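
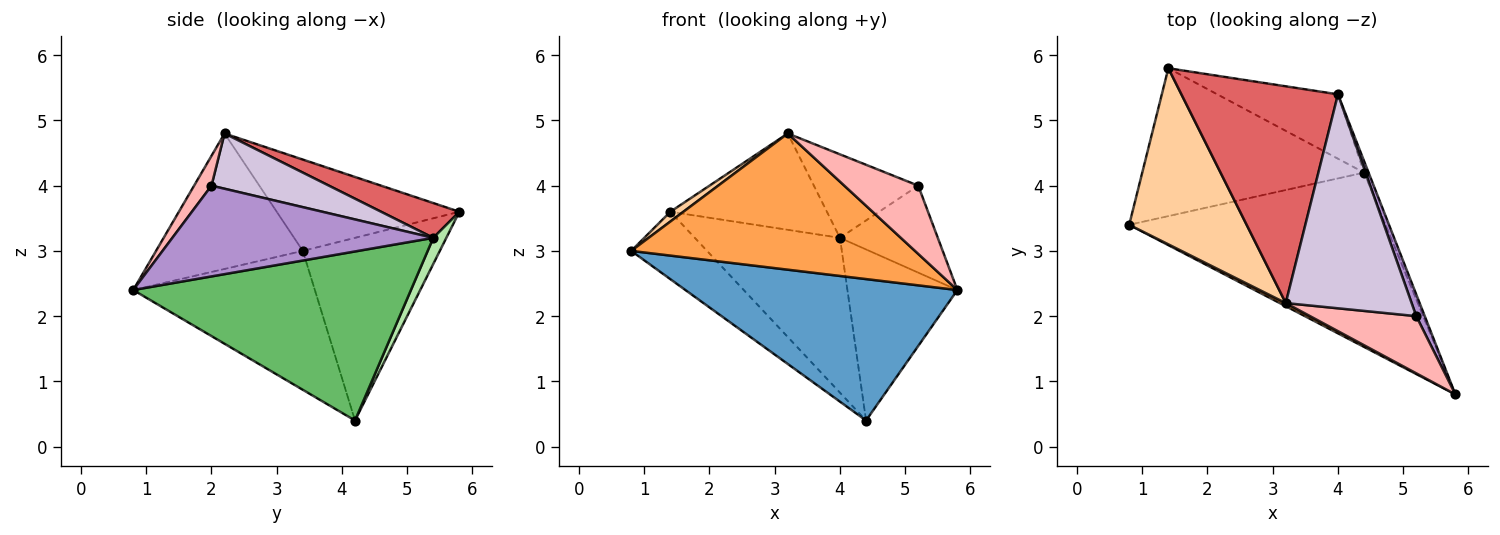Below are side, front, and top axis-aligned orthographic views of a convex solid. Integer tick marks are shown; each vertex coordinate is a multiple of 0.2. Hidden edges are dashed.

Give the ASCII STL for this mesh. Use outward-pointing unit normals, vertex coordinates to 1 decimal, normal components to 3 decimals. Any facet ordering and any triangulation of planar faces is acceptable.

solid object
 facet normal -0.388 -0.581 -0.716
  outer loop
   vertex 4.4 4.2 0.4
   vertex 5.8 0.8 2.4
   vertex 0.8 3.4 3.0
  endloop
 endfacet
 facet normal -0.600 0.332 -0.728
  outer loop
   vertex 4.4 4.2 0.4
   vertex 0.8 3.4 3.0
   vertex 1.4 5.8 3.6
  endloop
 endfacet
 facet normal -0.459 -0.888 0.020
  outer loop
   vertex 3.2 2.2 4.8
   vertex 0.8 3.4 3.0
   vertex 5.8 0.8 2.4
  endloop
 endfacet
 facet normal -0.613 -0.044 0.789
  outer loop
   vertex 3.2 2.2 4.8
   vertex 1.4 5.8 3.6
   vertex 0.8 3.4 3.0
  endloop
 endfacet
 facet normal 0.929 0.368 -0.025
  outer loop
   vertex 4.0 5.4 3.2
   vertex 5.8 0.8 2.4
   vertex 4.4 4.2 0.4
  endloop
 endfacet
 facet normal 0.083 0.920 -0.383
  outer loop
   vertex 4.0 5.4 3.2
   vertex 4.4 4.2 0.4
   vertex 1.4 5.8 3.6
  endloop
 endfacet
 facet normal 0.199 0.398 0.896
  outer loop
   vertex 4.0 5.4 3.2
   vertex 1.4 5.8 3.6
   vertex 3.2 2.2 4.8
  endloop
 endfacet
 facet normal 0.177 -0.754 0.632
  outer loop
   vertex 5.2 2.0 4.0
   vertex 3.2 2.2 4.8
   vertex 5.8 0.8 2.4
  endloop
 endfacet
 facet normal 0.933 0.350 0.087
  outer loop
   vertex 5.2 2.0 4.0
   vertex 5.8 0.8 2.4
   vertex 4.0 5.4 3.2
  endloop
 endfacet
 facet normal 0.379 0.336 0.862
  outer loop
   vertex 5.2 2.0 4.0
   vertex 4.0 5.4 3.2
   vertex 3.2 2.2 4.8
  endloop
 endfacet
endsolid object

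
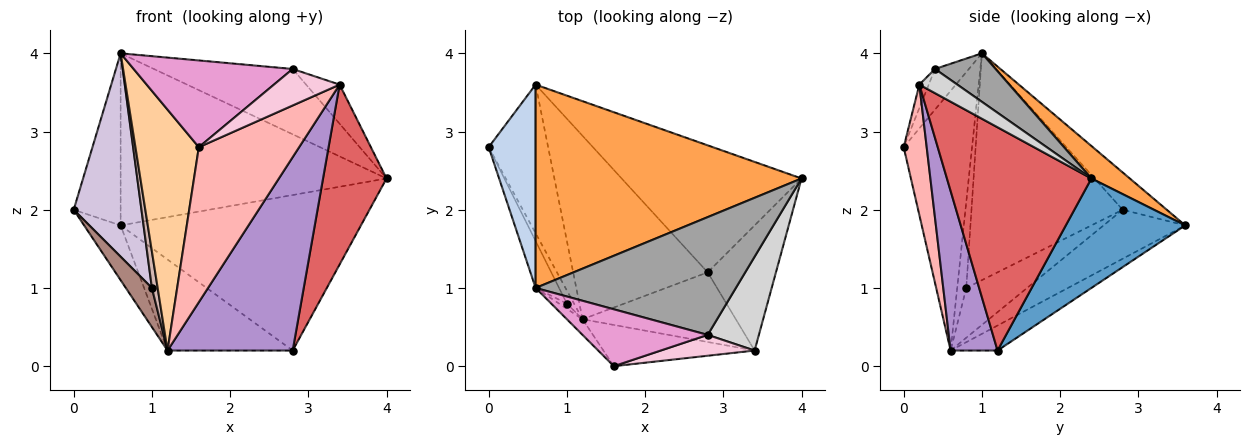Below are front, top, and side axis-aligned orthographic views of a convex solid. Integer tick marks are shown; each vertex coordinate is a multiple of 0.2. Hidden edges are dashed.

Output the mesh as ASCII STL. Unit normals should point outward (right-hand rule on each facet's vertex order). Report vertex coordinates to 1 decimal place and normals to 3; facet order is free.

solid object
 facet normal 0.359 0.723 -0.590
  outer loop
   vertex 0.6 3.6 1.8
   vertex 4.0 2.4 2.4
   vertex 2.8 1.2 0.2
  endloop
 endfacet
 facet normal -0.519 0.552 0.653
  outer loop
   vertex 0.6 3.6 1.8
   vertex 0.0 2.8 2.0
   vertex 0.6 1.0 4.0
  endloop
 endfacet
 facet normal 0.093 0.643 0.760
  outer loop
   vertex 0.6 3.6 1.8
   vertex 0.6 1.0 4.0
   vertex 4.0 2.4 2.4
  endloop
 endfacet
 facet normal -0.732 -0.679 -0.044
  outer loop
   vertex 1.2 0.6 0.2
   vertex 1.6 0.0 2.8
   vertex 0.6 1.0 4.0
  endloop
 endfacet
 facet normal -0.612 0.273 -0.742
  outer loop
   vertex 1.2 0.6 0.2
   vertex 0.0 2.8 2.0
   vertex 0.6 3.6 1.8
  endloop
 endfacet
 facet normal -0.164 0.438 -0.884
  outer loop
   vertex 1.2 0.6 0.2
   vertex 0.6 3.6 1.8
   vertex 2.8 1.2 0.2
  endloop
 endfacet
 facet normal 0.882 -0.387 -0.270
  outer loop
   vertex 3.4 0.2 3.6
   vertex 2.8 1.2 0.2
   vertex 4.0 2.4 2.4
  endloop
 endfacet
 facet normal 0.216 -0.943 -0.251
  outer loop
   vertex 3.4 0.2 3.6
   vertex 1.6 0.0 2.8
   vertex 1.2 0.6 0.2
  endloop
 endfacet
 facet normal 0.333 -0.887 -0.320
  outer loop
   vertex 3.4 0.2 3.6
   vertex 1.2 0.6 0.2
   vertex 2.8 1.2 0.2
  endloop
 endfacet
 facet normal -0.908 -0.407 -0.094
  outer loop
   vertex 1.0 0.8 1.0
   vertex 0.6 1.0 4.0
   vertex 0.0 2.8 2.0
  endloop
 endfacet
 facet normal -0.911 -0.391 -0.130
  outer loop
   vertex 1.0 0.8 1.0
   vertex 0.0 2.8 2.0
   vertex 1.2 0.6 0.2
  endloop
 endfacet
 facet normal -0.841 -0.535 -0.076
  outer loop
   vertex 1.0 0.8 1.0
   vertex 1.2 0.6 0.2
   vertex 0.6 1.0 4.0
  endloop
 endfacet
 facet normal -0.175 -0.823 0.540
  outer loop
   vertex 2.8 0.4 3.8
   vertex 0.6 1.0 4.0
   vertex 1.6 0.0 2.8
  endloop
 endfacet
 facet normal -0.123 -0.862 0.492
  outer loop
   vertex 2.8 0.4 3.8
   vertex 1.6 0.0 2.8
   vertex 3.4 0.2 3.6
  endloop
 endfacet
 facet normal 0.207 0.475 0.856
  outer loop
   vertex 2.8 0.4 3.8
   vertex 4.0 2.4 2.4
   vertex 0.6 1.0 4.0
  endloop
 endfacet
 facet normal 0.400 0.353 0.846
  outer loop
   vertex 2.8 0.4 3.8
   vertex 3.4 0.2 3.6
   vertex 4.0 2.4 2.4
  endloop
 endfacet
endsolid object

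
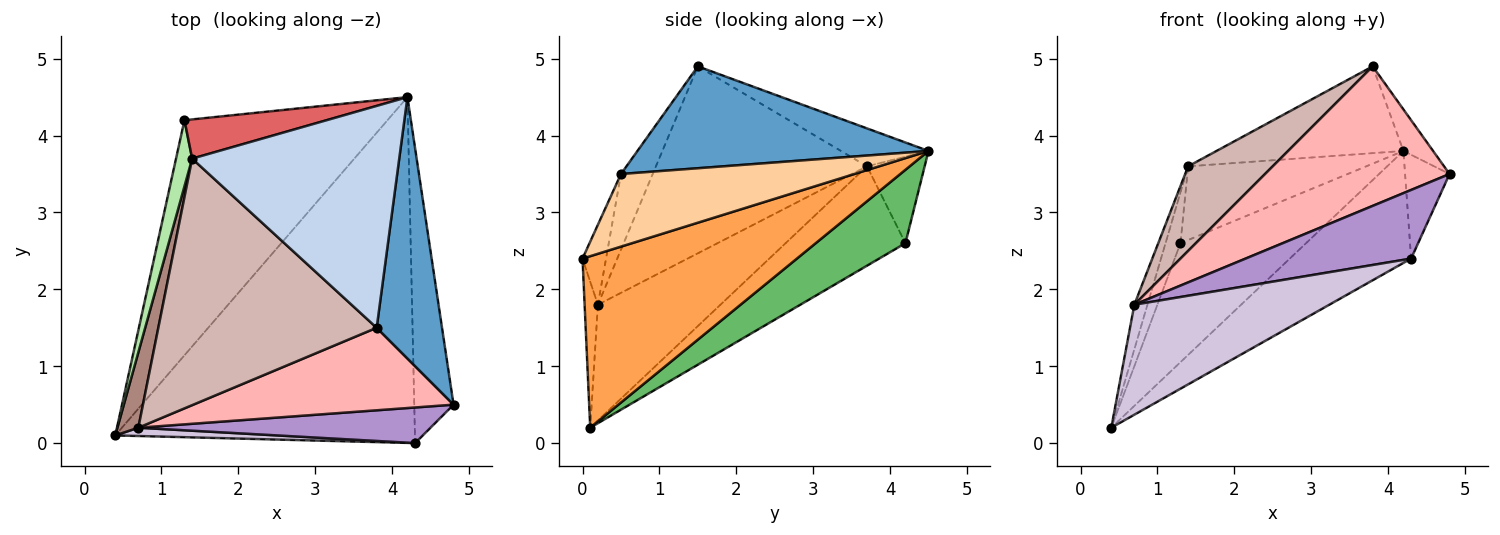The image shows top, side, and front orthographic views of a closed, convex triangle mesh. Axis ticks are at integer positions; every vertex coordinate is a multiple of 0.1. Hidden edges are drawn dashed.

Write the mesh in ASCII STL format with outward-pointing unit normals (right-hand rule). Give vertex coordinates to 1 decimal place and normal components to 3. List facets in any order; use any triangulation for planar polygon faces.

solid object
 facet normal 0.839 0.085 0.538
  outer loop
   vertex 3.8 1.5 4.9
   vertex 4.8 0.5 3.5
   vertex 4.2 4.5 3.8
  endloop
 endfacet
 facet normal -0.168 0.359 0.918
  outer loop
   vertex 1.4 3.7 3.6
   vertex 3.8 1.5 4.9
   vertex 4.2 4.5 3.8
  endloop
 endfacet
 facet normal 0.478 0.271 -0.836
  outer loop
   vertex 4.3 0.0 2.4
   vertex 0.4 0.1 0.2
   vertex 4.2 4.5 3.8
  endloop
 endfacet
 facet normal 0.867 0.165 -0.469
  outer loop
   vertex 4.3 0.0 2.4
   vertex 4.2 4.5 3.8
   vertex 4.8 0.5 3.5
  endloop
 endfacet
 facet normal 0.307 0.430 -0.849
  outer loop
   vertex 1.3 4.2 2.6
   vertex 4.2 4.5 3.8
   vertex 0.4 0.1 0.2
  endloop
 endfacet
 facet normal -0.980 0.122 0.159
  outer loop
   vertex 1.3 4.2 2.6
   vertex 0.4 0.1 0.2
   vertex 1.4 3.7 3.6
  endloop
 endfacet
 facet normal -0.275 0.849 0.452
  outer loop
   vertex 1.3 4.2 2.6
   vertex 1.4 3.7 3.6
   vertex 4.2 4.5 3.8
  endloop
 endfacet
 facet normal -0.146 -0.851 0.504
  outer loop
   vertex 0.7 0.2 1.8
   vertex 4.8 0.5 3.5
   vertex 3.8 1.5 4.9
  endloop
 endfacet
 facet normal -0.125 -0.881 0.457
  outer loop
   vertex 0.7 0.2 1.8
   vertex 4.3 0.0 2.4
   vertex 4.8 0.5 3.5
  endloop
 endfacet
 facet normal -0.068 -0.995 0.075
  outer loop
   vertex 0.7 0.2 1.8
   vertex 0.4 0.1 0.2
   vertex 4.3 0.0 2.4
  endloop
 endfacet
 facet normal -0.979 0.105 0.177
  outer loop
   vertex 0.7 0.2 1.8
   vertex 1.4 3.7 3.6
   vertex 0.4 0.1 0.2
  endloop
 endfacet
 facet normal -0.629 -0.252 0.735
  outer loop
   vertex 0.7 0.2 1.8
   vertex 3.8 1.5 4.9
   vertex 1.4 3.7 3.6
  endloop
 endfacet
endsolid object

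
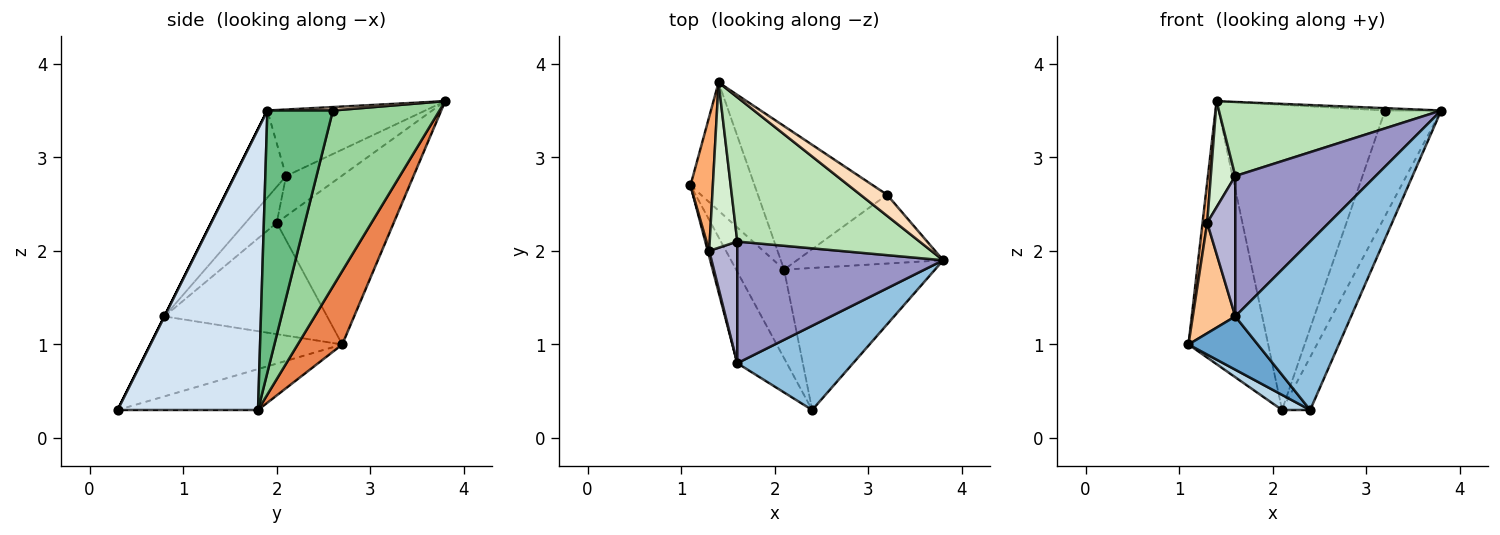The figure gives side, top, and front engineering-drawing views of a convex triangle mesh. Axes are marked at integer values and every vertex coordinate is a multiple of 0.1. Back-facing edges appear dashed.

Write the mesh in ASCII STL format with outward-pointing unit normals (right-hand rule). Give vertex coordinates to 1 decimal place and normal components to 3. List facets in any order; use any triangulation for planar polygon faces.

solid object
 facet normal -0.813 -0.293 -0.503
  outer loop
   vertex 1.6 0.8 1.3
   vertex 1.1 2.7 1.0
   vertex 2.4 0.3 0.3
  endloop
 endfacet
 facet normal 0.000 -0.894 0.447
  outer loop
   vertex 1.6 0.8 1.3
   vertex 2.4 0.3 0.3
   vertex 3.8 1.9 3.5
  endloop
 endfacet
 facet normal -0.644 -0.129 -0.754
  outer loop
   vertex 2.1 1.8 0.3
   vertex 2.4 0.3 0.3
   vertex 1.1 2.7 1.0
  endloop
 endfacet
 facet normal 0.867 0.173 -0.466
  outer loop
   vertex 2.1 1.8 0.3
   vertex 3.8 1.9 3.5
   vertex 2.4 0.3 0.3
  endloop
 endfacet
 facet normal 0.449 0.803 -0.392
  outer loop
   vertex 2.1 1.8 0.3
   vertex 1.1 2.7 1.0
   vertex 1.4 3.8 3.6
  endloop
 endfacet
 facet normal -0.991 -0.040 0.131
  outer loop
   vertex 1.3 2.0 2.3
   vertex 1.4 3.8 3.6
   vertex 1.1 2.7 1.0
  endloop
 endfacet
 facet normal -0.967 -0.253 0.013
  outer loop
   vertex 1.3 2.0 2.3
   vertex 1.1 2.7 1.0
   vertex 1.6 0.8 1.3
  endloop
 endfacet
 facet normal 0.128 0.110 0.986
  outer loop
   vertex 3.2 2.6 3.5
   vertex 1.4 3.8 3.6
   vertex 3.8 1.9 3.5
  endloop
 endfacet
 facet normal 0.699 0.599 -0.390
  outer loop
   vertex 3.2 2.6 3.5
   vertex 3.8 1.9 3.5
   vertex 2.1 1.8 0.3
  endloop
 endfacet
 facet normal 0.502 0.783 -0.368
  outer loop
   vertex 3.2 2.6 3.5
   vertex 2.1 1.8 0.3
   vertex 1.4 3.8 3.6
  endloop
 endfacet
 facet normal -0.309 -0.434 0.846
  outer loop
   vertex 1.6 2.1 2.8
   vertex 3.8 1.9 3.5
   vertex 1.4 3.8 3.6
  endloop
 endfacet
 facet normal -0.774 -0.342 0.533
  outer loop
   vertex 1.6 2.1 2.8
   vertex 1.4 3.8 3.6
   vertex 1.3 2.0 2.3
  endloop
 endfacet
 facet normal -0.267 -0.728 0.631
  outer loop
   vertex 1.6 2.1 2.8
   vertex 1.6 0.8 1.3
   vertex 3.8 1.9 3.5
  endloop
 endfacet
 facet normal -0.643 -0.579 0.502
  outer loop
   vertex 1.6 2.1 2.8
   vertex 1.3 2.0 2.3
   vertex 1.6 0.8 1.3
  endloop
 endfacet
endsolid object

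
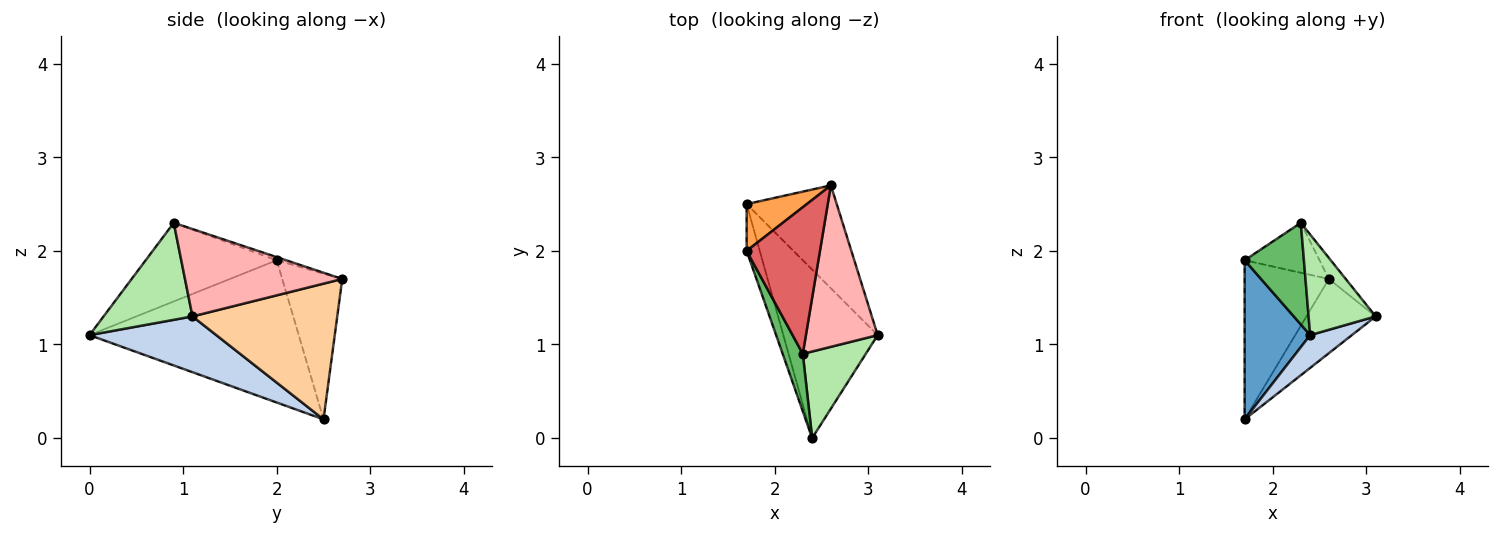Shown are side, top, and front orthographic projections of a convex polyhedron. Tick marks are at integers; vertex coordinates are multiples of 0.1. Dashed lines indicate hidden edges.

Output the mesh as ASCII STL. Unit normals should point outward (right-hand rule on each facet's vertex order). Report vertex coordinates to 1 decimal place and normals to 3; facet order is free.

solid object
 facet normal -0.951 -0.298 -0.088
  outer loop
   vertex 1.7 2.5 0.2
   vertex 2.4 0.0 1.1
   vertex 1.7 2.0 1.9
  endloop
 endfacet
 facet normal 0.502 -0.165 -0.849
  outer loop
   vertex 1.7 2.5 0.2
   vertex 3.1 1.1 1.3
   vertex 2.4 0.0 1.1
  endloop
 endfacet
 facet normal -0.564 0.792 0.233
  outer loop
   vertex 2.6 2.7 1.7
   vertex 1.7 2.5 0.2
   vertex 1.7 2.0 1.9
  endloop
 endfacet
 facet normal 0.774 0.370 -0.514
  outer loop
   vertex 2.6 2.7 1.7
   vertex 3.1 1.1 1.3
   vertex 1.7 2.5 0.2
  endloop
 endfacet
 facet normal -0.887 -0.401 0.227
  outer loop
   vertex 2.3 0.9 2.3
   vertex 1.7 2.0 1.9
   vertex 2.4 0.0 1.1
  endloop
 endfacet
 facet normal 0.709 -0.535 0.460
  outer loop
   vertex 2.3 0.9 2.3
   vertex 2.4 0.0 1.1
   vertex 3.1 1.1 1.3
  endloop
 endfacet
 facet normal -0.040 0.322 0.946
  outer loop
   vertex 2.3 0.9 2.3
   vertex 2.6 2.7 1.7
   vertex 1.7 2.0 1.9
  endloop
 endfacet
 facet normal 0.770 0.083 0.633
  outer loop
   vertex 2.3 0.9 2.3
   vertex 3.1 1.1 1.3
   vertex 2.6 2.7 1.7
  endloop
 endfacet
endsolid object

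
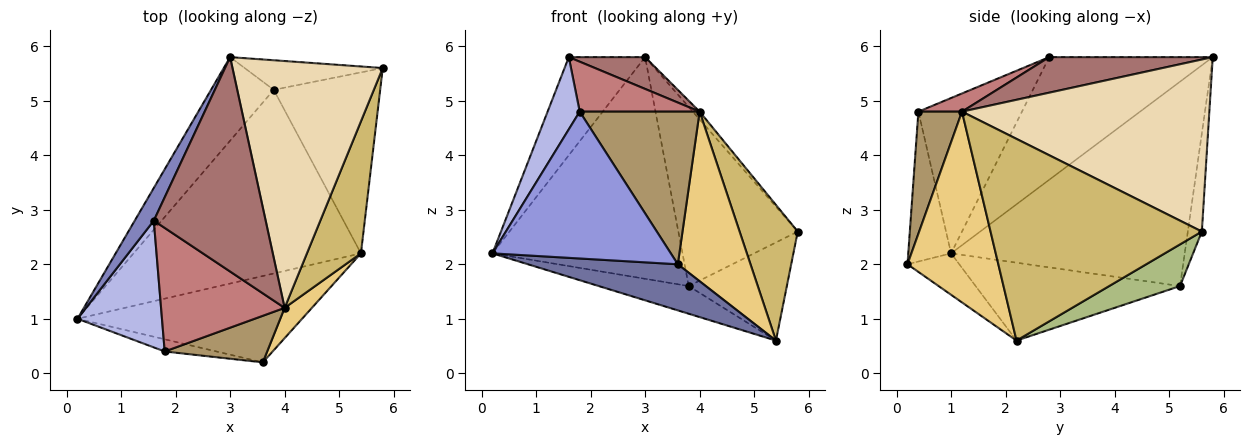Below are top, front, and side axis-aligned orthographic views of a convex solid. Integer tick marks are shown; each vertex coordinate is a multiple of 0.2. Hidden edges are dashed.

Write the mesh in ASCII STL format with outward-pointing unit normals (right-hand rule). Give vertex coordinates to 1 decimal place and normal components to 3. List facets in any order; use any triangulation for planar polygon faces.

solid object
 facet normal -0.161 -0.465 -0.871
  outer loop
   vertex 5.4 2.2 0.6
   vertex 3.6 0.2 2.0
   vertex 0.2 1.0 2.2
  endloop
 endfacet
 facet normal -0.897 0.419 0.140
  outer loop
   vertex 3.0 5.8 5.8
   vertex 0.2 1.0 2.2
   vertex 1.6 2.8 5.8
  endloop
 endfacet
 facet normal -0.233 -0.969 -0.080
  outer loop
   vertex 1.8 0.4 4.8
   vertex 0.2 1.0 2.2
   vertex 3.6 0.2 2.0
  endloop
 endfacet
 facet normal -0.848 -0.263 0.461
  outer loop
   vertex 1.8 0.4 4.8
   vertex 1.6 2.8 5.8
   vertex 0.2 1.0 2.2
  endloop
 endfacet
 facet normal -0.321 0.141 -0.937
  outer loop
   vertex 3.8 5.2 1.6
   vertex 5.4 2.2 0.6
   vertex 0.2 1.0 2.2
  endloop
 endfacet
 facet normal 0.325 0.451 -0.831
  outer loop
   vertex 3.8 5.2 1.6
   vertex 5.8 5.6 2.6
   vertex 5.4 2.2 0.6
  endloop
 endfacet
 facet normal -0.755 0.614 -0.231
  outer loop
   vertex 3.8 5.2 1.6
   vertex 0.2 1.0 2.2
   vertex 3.0 5.8 5.8
  endloop
 endfacet
 facet normal -0.115 0.980 -0.162
  outer loop
   vertex 3.8 5.2 1.6
   vertex 3.0 5.8 5.8
   vertex 5.8 5.6 2.6
  endloop
 endfacet
 facet normal 0.328 -0.903 0.276
  outer loop
   vertex 4.0 1.2 4.8
   vertex 1.8 0.4 4.8
   vertex 3.6 0.2 2.0
  endloop
 endfacet
 facet normal 0.934 -0.257 0.250
  outer loop
   vertex 4.0 1.2 4.8
   vertex 5.4 2.2 0.6
   vertex 5.8 5.6 2.6
  endloop
 endfacet
 facet normal 0.776 -0.621 0.111
  outer loop
   vertex 4.0 1.2 4.8
   vertex 3.6 0.2 2.0
   vertex 5.4 2.2 0.6
  endloop
 endfacet
 facet normal 0.753 0.021 0.658
  outer loop
   vertex 4.0 1.2 4.8
   vertex 5.8 5.6 2.6
   vertex 3.0 5.8 5.8
  endloop
 endfacet
 facet normal 0.300 -0.140 0.944
  outer loop
   vertex 4.0 1.2 4.8
   vertex 3.0 5.8 5.8
   vertex 1.6 2.8 5.8
  endloop
 endfacet
 facet normal 0.135 -0.371 0.919
  outer loop
   vertex 4.0 1.2 4.8
   vertex 1.6 2.8 5.8
   vertex 1.8 0.4 4.8
  endloop
 endfacet
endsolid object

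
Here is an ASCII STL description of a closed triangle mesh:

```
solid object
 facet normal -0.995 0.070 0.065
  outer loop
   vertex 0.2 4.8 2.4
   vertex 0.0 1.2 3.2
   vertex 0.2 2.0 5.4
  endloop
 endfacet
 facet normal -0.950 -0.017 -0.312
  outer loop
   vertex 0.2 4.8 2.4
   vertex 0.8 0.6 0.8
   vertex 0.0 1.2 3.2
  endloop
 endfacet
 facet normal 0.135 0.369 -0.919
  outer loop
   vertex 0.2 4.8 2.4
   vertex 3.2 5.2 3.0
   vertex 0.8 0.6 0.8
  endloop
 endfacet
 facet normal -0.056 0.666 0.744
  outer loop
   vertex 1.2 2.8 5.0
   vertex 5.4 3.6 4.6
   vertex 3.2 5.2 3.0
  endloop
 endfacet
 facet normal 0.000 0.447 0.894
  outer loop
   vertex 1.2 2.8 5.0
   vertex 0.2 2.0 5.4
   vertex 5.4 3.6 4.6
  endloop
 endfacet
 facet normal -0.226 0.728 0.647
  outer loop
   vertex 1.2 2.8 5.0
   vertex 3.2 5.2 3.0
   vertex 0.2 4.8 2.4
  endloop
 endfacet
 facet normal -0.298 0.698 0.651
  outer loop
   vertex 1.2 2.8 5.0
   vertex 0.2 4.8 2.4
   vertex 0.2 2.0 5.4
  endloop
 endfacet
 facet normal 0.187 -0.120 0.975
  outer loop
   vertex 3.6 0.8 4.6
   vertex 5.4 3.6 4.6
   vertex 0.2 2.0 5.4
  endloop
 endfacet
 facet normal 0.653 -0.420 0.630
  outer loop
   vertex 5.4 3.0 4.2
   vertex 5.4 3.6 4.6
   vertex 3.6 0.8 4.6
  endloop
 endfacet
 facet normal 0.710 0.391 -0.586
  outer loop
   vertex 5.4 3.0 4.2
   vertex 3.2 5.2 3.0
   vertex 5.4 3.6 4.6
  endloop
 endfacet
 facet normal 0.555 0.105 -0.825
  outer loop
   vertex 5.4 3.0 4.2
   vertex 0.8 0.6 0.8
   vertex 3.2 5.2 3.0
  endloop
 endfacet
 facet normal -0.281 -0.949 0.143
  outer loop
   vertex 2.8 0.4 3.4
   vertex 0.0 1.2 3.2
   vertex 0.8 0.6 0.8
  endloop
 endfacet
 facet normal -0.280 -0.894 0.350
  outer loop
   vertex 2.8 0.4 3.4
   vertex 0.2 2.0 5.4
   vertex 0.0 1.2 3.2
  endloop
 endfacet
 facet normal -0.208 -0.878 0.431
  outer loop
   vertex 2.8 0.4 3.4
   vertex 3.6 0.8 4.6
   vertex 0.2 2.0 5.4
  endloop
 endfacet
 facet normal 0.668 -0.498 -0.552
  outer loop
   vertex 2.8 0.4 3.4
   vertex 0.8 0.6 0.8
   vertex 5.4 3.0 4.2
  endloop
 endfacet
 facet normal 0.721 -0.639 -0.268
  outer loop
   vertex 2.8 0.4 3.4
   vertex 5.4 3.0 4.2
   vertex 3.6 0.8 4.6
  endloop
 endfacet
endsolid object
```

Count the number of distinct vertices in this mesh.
10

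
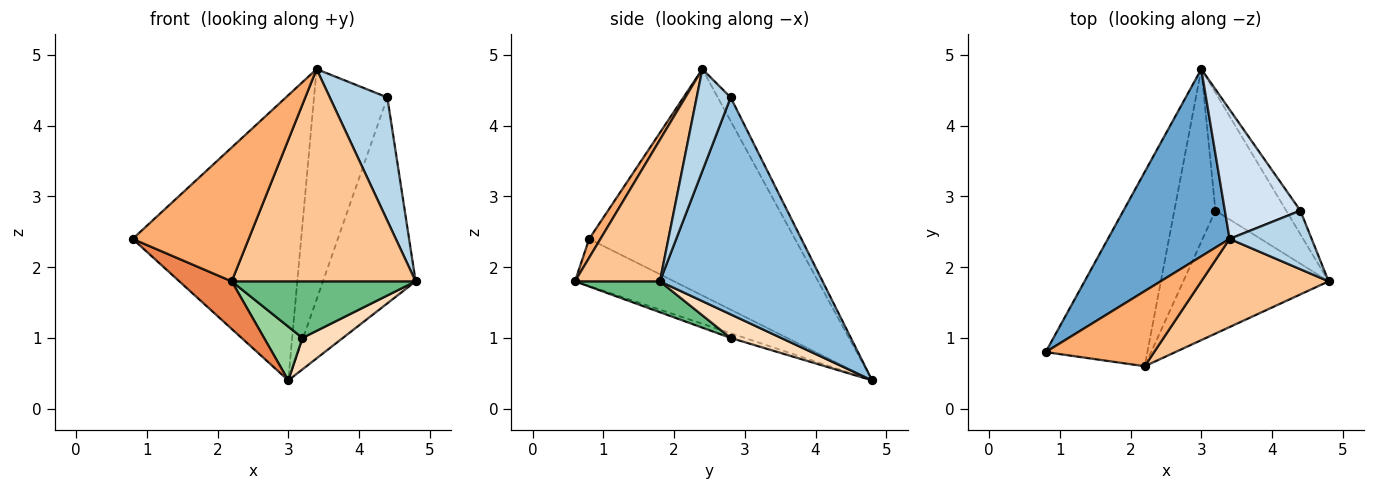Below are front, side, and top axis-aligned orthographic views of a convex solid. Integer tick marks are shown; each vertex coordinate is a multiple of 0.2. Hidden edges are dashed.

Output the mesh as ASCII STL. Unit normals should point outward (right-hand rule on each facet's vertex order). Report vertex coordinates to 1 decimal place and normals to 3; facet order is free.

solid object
 facet normal -0.714 0.585 0.384
  outer loop
   vertex 3.4 2.4 4.8
   vertex 3.0 4.8 0.4
   vertex 0.8 0.8 2.4
  endloop
 endfacet
 facet normal 0.868 0.494 -0.057
  outer loop
   vertex 4.4 2.8 4.4
   vertex 4.8 1.8 1.8
   vertex 3.0 4.8 0.4
  endloop
 endfacet
 facet normal 0.470 -0.797 0.379
  outer loop
   vertex 4.4 2.8 4.4
   vertex 3.4 2.4 4.8
   vertex 4.8 1.8 1.8
  endloop
 endfacet
 facet normal -0.151 0.862 0.484
  outer loop
   vertex 4.4 2.8 4.4
   vertex 3.0 4.8 0.4
   vertex 3.4 2.4 4.8
  endloop
 endfacet
 facet normal -0.411 -0.217 -0.886
  outer loop
   vertex 2.2 0.6 1.8
   vertex 0.8 0.8 2.4
   vertex 3.0 4.8 0.4
  endloop
 endfacet
 facet normal 0.085 -0.869 0.487
  outer loop
   vertex 2.2 0.6 1.8
   vertex 3.4 2.4 4.8
   vertex 0.8 0.8 2.4
  endloop
 endfacet
 facet normal 0.392 -0.850 0.353
  outer loop
   vertex 2.2 0.6 1.8
   vertex 4.8 1.8 1.8
   vertex 3.4 2.4 4.8
  endloop
 endfacet
 facet normal 0.307 -0.245 -0.920
  outer loop
   vertex 3.2 2.8 1.0
   vertex 3.0 4.8 0.4
   vertex 4.8 1.8 1.8
  endloop
 endfacet
 facet normal 0.189 -0.410 -0.892
  outer loop
   vertex 3.2 2.8 1.0
   vertex 4.8 1.8 1.8
   vertex 2.2 0.6 1.8
  endloop
 endfacet
 facet normal -0.109 -0.296 -0.949
  outer loop
   vertex 3.2 2.8 1.0
   vertex 2.2 0.6 1.8
   vertex 3.0 4.8 0.4
  endloop
 endfacet
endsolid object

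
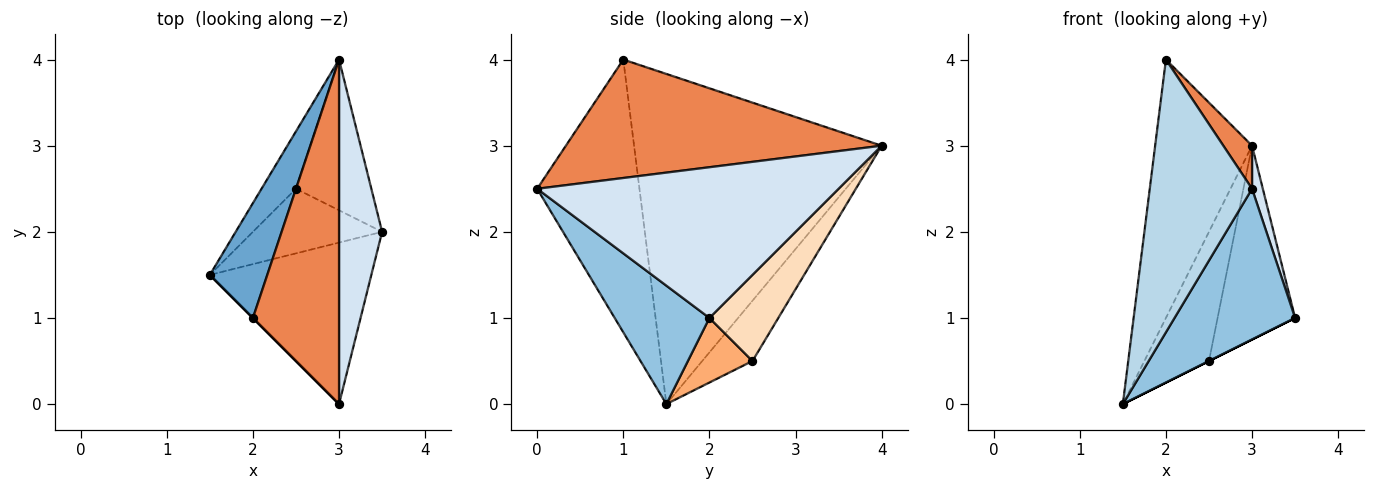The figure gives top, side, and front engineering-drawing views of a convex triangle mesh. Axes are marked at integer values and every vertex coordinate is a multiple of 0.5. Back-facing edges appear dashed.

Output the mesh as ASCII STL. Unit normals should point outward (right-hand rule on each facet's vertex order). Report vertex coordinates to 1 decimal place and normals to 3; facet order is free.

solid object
 facet normal -0.919 0.360 0.160
  outer loop
   vertex 2.0 1.0 4.0
   vertex 3.0 4.0 3.0
   vertex 1.5 1.5 0.0
  endloop
 endfacet
 facet normal 0.472 -0.601 -0.644
  outer loop
   vertex 3.0 0.0 2.5
   vertex 1.5 1.5 0.0
   vertex 3.5 2.0 1.0
  endloop
 endfacet
 facet normal -0.707 -0.707 0.000
  outer loop
   vertex 3.0 0.0 2.5
   vertex 2.0 1.0 4.0
   vertex 1.5 1.5 0.0
  endloop
 endfacet
 facet normal 0.961 -0.034 0.275
  outer loop
   vertex 3.0 0.0 2.5
   vertex 3.5 2.0 1.0
   vertex 3.0 4.0 3.0
  endloop
 endfacet
 facet normal 0.807 -0.073 0.587
  outer loop
   vertex 3.0 0.0 2.5
   vertex 3.0 4.0 3.0
   vertex 2.0 1.0 4.0
  endloop
 endfacet
 facet normal 0.447 0.000 -0.894
  outer loop
   vertex 2.5 2.5 0.5
   vertex 3.5 2.0 1.0
   vertex 1.5 1.5 0.0
  endloop
 endfacet
 facet normal -0.579 0.745 -0.331
  outer loop
   vertex 2.5 2.5 0.5
   vertex 1.5 1.5 0.0
   vertex 3.0 4.0 3.0
  endloop
 endfacet
 facet normal 0.574 0.646 -0.503
  outer loop
   vertex 2.5 2.5 0.5
   vertex 3.0 4.0 3.0
   vertex 3.5 2.0 1.0
  endloop
 endfacet
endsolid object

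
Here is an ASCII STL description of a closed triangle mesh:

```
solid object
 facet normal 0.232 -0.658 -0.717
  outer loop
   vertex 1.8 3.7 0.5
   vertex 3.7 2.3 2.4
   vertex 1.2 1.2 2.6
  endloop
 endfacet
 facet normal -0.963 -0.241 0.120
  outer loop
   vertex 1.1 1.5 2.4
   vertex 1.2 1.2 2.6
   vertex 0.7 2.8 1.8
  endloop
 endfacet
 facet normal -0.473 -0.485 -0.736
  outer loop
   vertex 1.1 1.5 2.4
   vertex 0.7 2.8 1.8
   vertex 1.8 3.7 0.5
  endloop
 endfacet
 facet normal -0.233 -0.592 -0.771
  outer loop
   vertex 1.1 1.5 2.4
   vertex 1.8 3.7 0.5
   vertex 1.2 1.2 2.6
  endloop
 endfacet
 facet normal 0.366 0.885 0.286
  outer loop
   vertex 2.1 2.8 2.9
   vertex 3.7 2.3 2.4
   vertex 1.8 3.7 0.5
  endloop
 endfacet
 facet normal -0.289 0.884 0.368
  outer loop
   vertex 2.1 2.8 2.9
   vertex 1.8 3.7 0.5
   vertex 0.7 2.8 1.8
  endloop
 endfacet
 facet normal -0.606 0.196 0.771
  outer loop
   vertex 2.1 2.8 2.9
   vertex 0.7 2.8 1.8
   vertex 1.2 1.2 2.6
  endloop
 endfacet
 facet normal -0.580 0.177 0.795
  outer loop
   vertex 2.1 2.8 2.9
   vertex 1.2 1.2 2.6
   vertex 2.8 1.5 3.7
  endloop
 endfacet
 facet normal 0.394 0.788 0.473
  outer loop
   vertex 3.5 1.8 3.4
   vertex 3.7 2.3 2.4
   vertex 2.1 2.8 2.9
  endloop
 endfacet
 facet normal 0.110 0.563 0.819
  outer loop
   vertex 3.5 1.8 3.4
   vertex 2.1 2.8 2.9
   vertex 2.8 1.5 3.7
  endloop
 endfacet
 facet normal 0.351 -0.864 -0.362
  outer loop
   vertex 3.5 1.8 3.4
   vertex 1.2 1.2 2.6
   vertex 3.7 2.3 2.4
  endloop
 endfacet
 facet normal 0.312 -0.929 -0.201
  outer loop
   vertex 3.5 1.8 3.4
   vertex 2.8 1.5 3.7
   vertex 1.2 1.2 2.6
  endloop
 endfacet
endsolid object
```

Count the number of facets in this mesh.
12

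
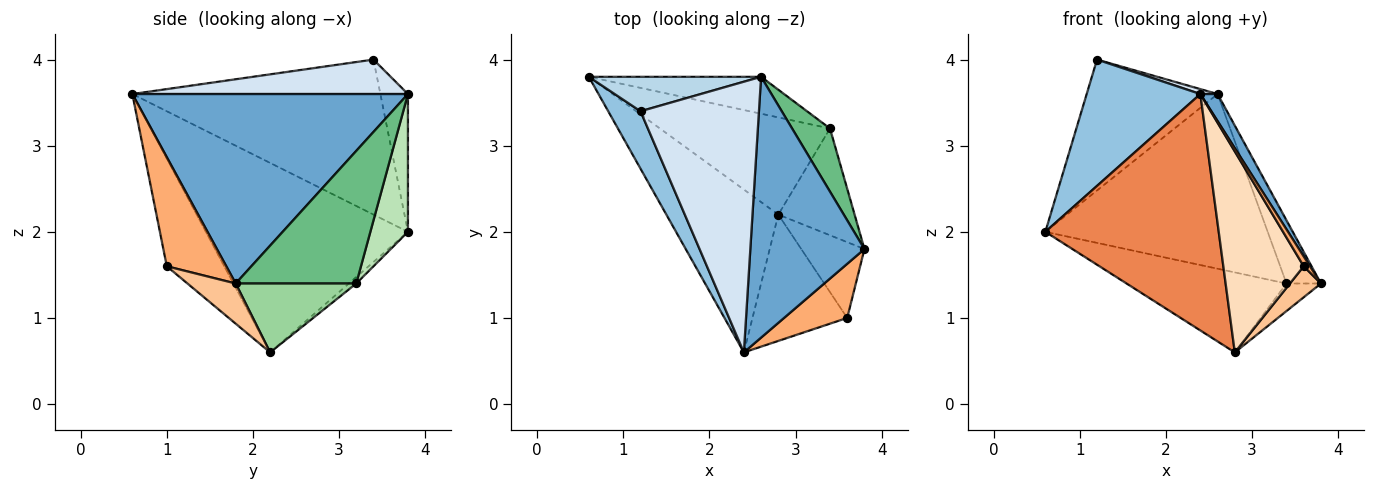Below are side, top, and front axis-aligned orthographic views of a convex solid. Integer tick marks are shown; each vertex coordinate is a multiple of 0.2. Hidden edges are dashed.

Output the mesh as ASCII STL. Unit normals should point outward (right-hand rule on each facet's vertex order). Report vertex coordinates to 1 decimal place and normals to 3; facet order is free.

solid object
 facet normal 0.855 -0.053 0.515
  outer loop
   vertex 2.6 3.8 3.6
   vertex 2.4 0.6 3.6
   vertex 3.8 1.8 1.4
  endloop
 endfacet
 facet normal -0.893 -0.409 0.186
  outer loop
   vertex 1.2 3.4 4.0
   vertex 0.6 3.8 2.0
   vertex 2.4 0.6 3.6
  endloop
 endfacet
 facet normal -0.200 0.948 0.249
  outer loop
   vertex 1.2 3.4 4.0
   vertex 2.6 3.8 3.6
   vertex 0.6 3.8 2.0
  endloop
 endfacet
 facet normal 0.279 -0.017 0.960
  outer loop
   vertex 1.2 3.4 4.0
   vertex 2.4 0.6 3.6
   vertex 2.6 3.8 3.6
  endloop
 endfacet
 facet normal -0.693 -0.594 -0.409
  outer loop
   vertex 2.8 2.2 0.6
   vertex 2.4 0.6 3.6
   vertex 0.6 3.8 2.0
  endloop
 endfacet
 facet normal 0.862 -0.091 0.499
  outer loop
   vertex 3.6 1.0 1.6
   vertex 3.8 1.8 1.4
   vertex 2.4 0.6 3.6
  endloop
 endfacet
 facet normal 0.507 -0.326 -0.797
  outer loop
   vertex 3.6 1.0 1.6
   vertex 2.8 2.2 0.6
   vertex 3.8 1.8 1.4
  endloop
 endfacet
 facet normal -0.517 -0.724 -0.455
  outer loop
   vertex 3.6 1.0 1.6
   vertex 2.4 0.6 3.6
   vertex 2.8 2.2 0.6
  endloop
 endfacet
 facet normal 0.927 0.265 0.265
  outer loop
   vertex 3.4 3.2 1.4
   vertex 2.6 3.8 3.6
   vertex 3.8 1.8 1.4
  endloop
 endfacet
 facet normal 0.658 0.188 -0.729
  outer loop
   vertex 3.4 3.2 1.4
   vertex 3.8 1.8 1.4
   vertex 2.8 2.2 0.6
  endloop
 endfacet
 facet normal 0.163 0.965 -0.204
  outer loop
   vertex 3.4 3.2 1.4
   vertex 0.6 3.8 2.0
   vertex 2.6 3.8 3.6
  endloop
 endfacet
 facet normal -0.029 0.635 -0.772
  outer loop
   vertex 3.4 3.2 1.4
   vertex 2.8 2.2 0.6
   vertex 0.6 3.8 2.0
  endloop
 endfacet
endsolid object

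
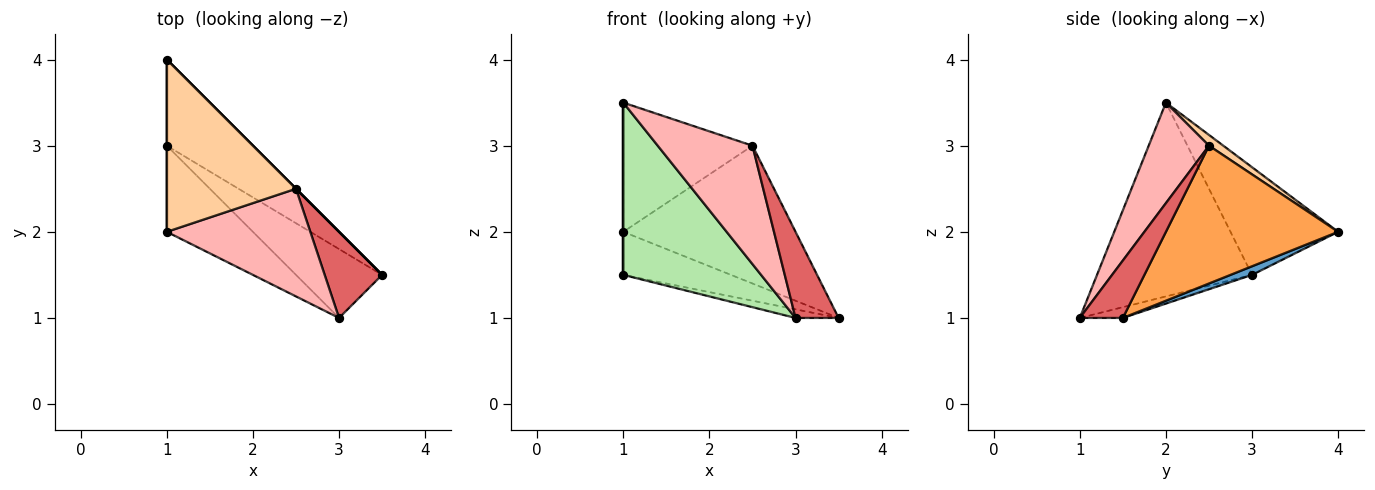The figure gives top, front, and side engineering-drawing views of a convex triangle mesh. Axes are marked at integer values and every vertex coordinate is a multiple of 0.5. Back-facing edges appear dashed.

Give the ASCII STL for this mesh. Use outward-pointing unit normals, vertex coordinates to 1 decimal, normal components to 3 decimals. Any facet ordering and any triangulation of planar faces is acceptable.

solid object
 facet normal 0.089 0.445 -0.891
  outer loop
   vertex 1.0 4.0 2.0
   vertex 3.5 1.5 1.0
   vertex 1.0 3.0 1.5
  endloop
 endfacet
 facet normal -1.000 0.000 0.000
  outer loop
   vertex 1.0 2.0 3.5
   vertex 1.0 4.0 2.0
   vertex 1.0 3.0 1.5
  endloop
 endfacet
 facet normal 0.707 0.707 0.000
  outer loop
   vertex 2.5 2.5 3.0
   vertex 3.5 1.5 1.0
   vertex 1.0 4.0 2.0
  endloop
 endfacet
 facet normal 0.067 0.599 0.798
  outer loop
   vertex 2.5 2.5 3.0
   vertex 1.0 4.0 2.0
   vertex 1.0 2.0 3.5
  endloop
 endfacet
 facet normal -0.123 0.123 -0.985
  outer loop
   vertex 3.0 1.0 1.0
   vertex 1.0 3.0 1.5
   vertex 3.5 1.5 1.0
  endloop
 endfacet
 facet normal -0.709 -0.630 -0.315
  outer loop
   vertex 3.0 1.0 1.0
   vertex 1.0 2.0 3.5
   vertex 1.0 3.0 1.5
  endloop
 endfacet
 facet normal 0.577 -0.577 0.577
  outer loop
   vertex 3.0 1.0 1.0
   vertex 3.5 1.5 1.0
   vertex 2.5 2.5 3.0
  endloop
 endfacet
 facet normal 0.426 -0.669 0.609
  outer loop
   vertex 3.0 1.0 1.0
   vertex 2.5 2.5 3.0
   vertex 1.0 2.0 3.5
  endloop
 endfacet
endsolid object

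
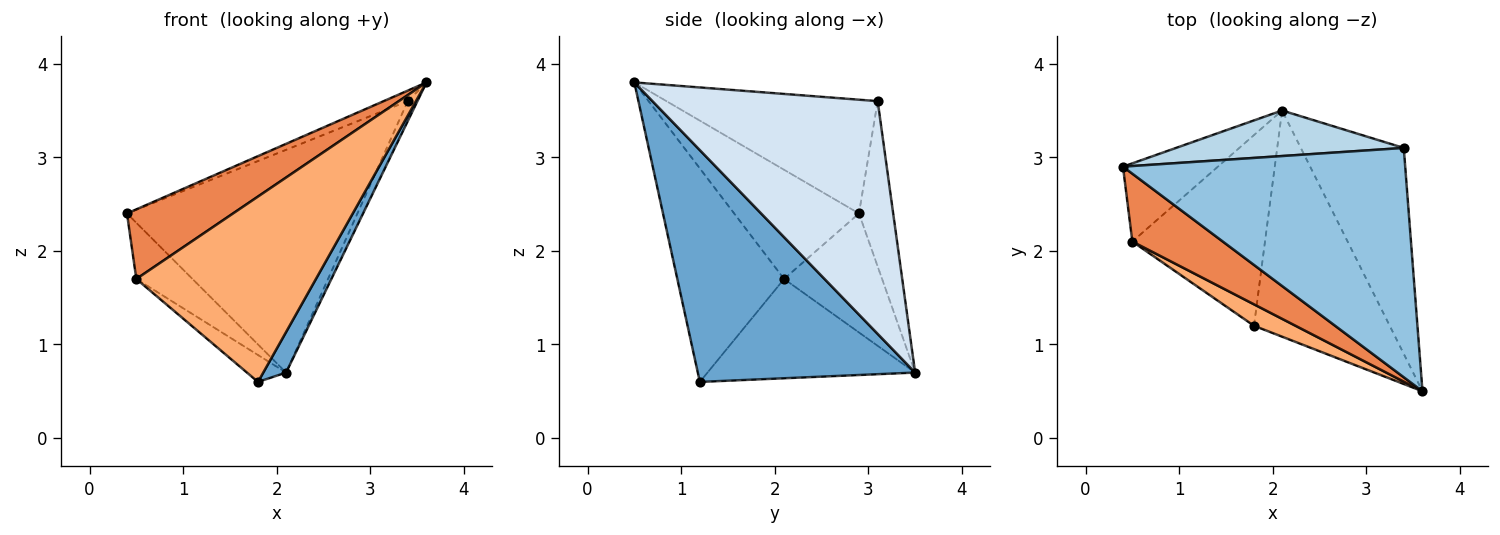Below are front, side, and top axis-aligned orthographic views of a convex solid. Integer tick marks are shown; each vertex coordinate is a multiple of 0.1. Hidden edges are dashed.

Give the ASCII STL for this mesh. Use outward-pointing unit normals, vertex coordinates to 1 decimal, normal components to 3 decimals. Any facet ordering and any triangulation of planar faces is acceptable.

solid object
 facet normal 0.859 -0.090 -0.503
  outer loop
   vertex 1.8 1.2 0.6
   vertex 2.1 3.5 0.7
   vertex 3.6 0.5 3.8
  endloop
 endfacet
 facet normal -0.373 0.043 0.927
  outer loop
   vertex 3.4 3.1 3.6
   vertex 0.4 2.9 2.4
   vertex 3.6 0.5 3.8
  endloop
 endfacet
 facet normal -0.144 0.970 0.198
  outer loop
   vertex 3.4 3.1 3.6
   vertex 2.1 3.5 0.7
   vertex 0.4 2.9 2.4
  endloop
 endfacet
 facet normal 0.914 0.039 -0.404
  outer loop
   vertex 3.4 3.1 3.6
   vertex 3.6 0.5 3.8
   vertex 2.1 3.5 0.7
  endloop
 endfacet
 facet normal -0.644 -0.548 0.534
  outer loop
   vertex 0.5 2.1 1.7
   vertex 3.6 0.5 3.8
   vertex 0.4 2.9 2.4
  endloop
 endfacet
 facet normal -0.508 -0.855 0.099
  outer loop
   vertex 0.5 2.1 1.7
   vertex 1.8 1.2 0.6
   vertex 3.6 0.5 3.8
  endloop
 endfacet
 facet normal -0.713 0.409 -0.569
  outer loop
   vertex 0.5 2.1 1.7
   vertex 0.4 2.9 2.4
   vertex 2.1 3.5 0.7
  endloop
 endfacet
 facet normal -0.595 0.112 -0.796
  outer loop
   vertex 0.5 2.1 1.7
   vertex 2.1 3.5 0.7
   vertex 1.8 1.2 0.6
  endloop
 endfacet
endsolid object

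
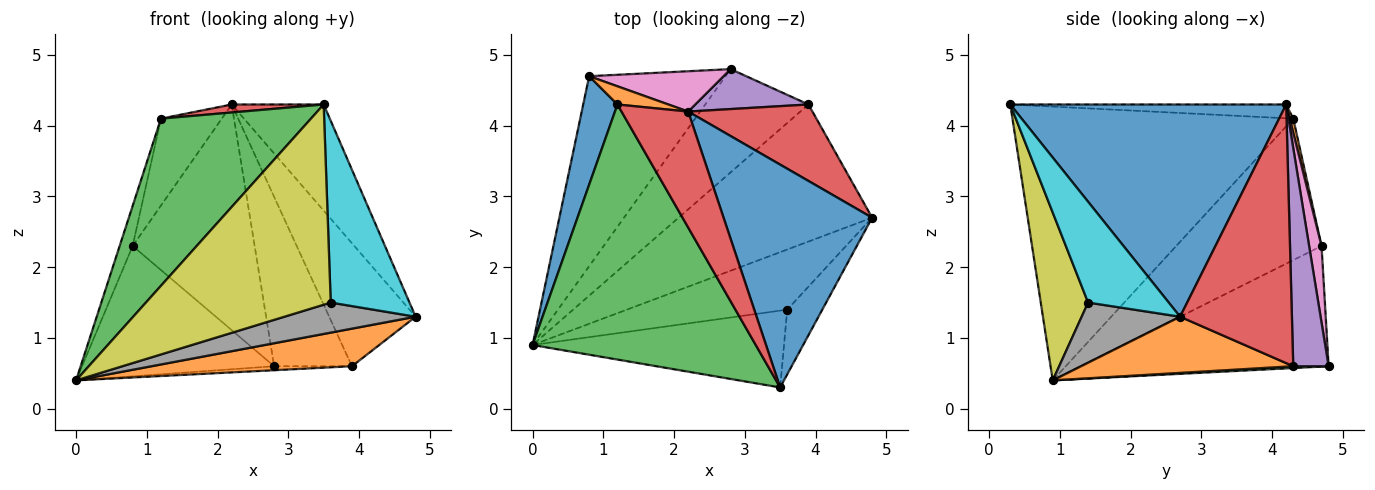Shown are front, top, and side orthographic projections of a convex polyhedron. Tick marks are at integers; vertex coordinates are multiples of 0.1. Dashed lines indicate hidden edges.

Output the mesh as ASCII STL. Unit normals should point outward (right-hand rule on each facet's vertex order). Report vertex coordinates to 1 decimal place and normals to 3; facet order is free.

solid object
 facet normal 0.790 0.263 0.553
  outer loop
   vertex 3.5 0.3 4.3
   vertex 4.8 2.7 1.3
   vertex 2.2 4.2 4.3
  endloop
 endfacet
 facet normal 0.270 -0.255 -0.929
  outer loop
   vertex 3.9 4.3 0.6
   vertex 4.8 2.7 1.3
   vertex 0.0 0.9 0.4
  endloop
 endfacet
 facet normal 0.018 0.039 -0.999
  outer loop
   vertex 3.9 4.3 0.6
   vertex 0.0 0.9 0.4
   vertex 2.8 4.8 0.6
  endloop
 endfacet
 facet normal 0.740 0.572 0.355
  outer loop
   vertex 3.9 4.3 0.6
   vertex 2.2 4.2 4.3
   vertex 4.8 2.7 1.3
  endloop
 endfacet
 facet normal 0.405 0.890 0.210
  outer loop
   vertex 3.9 4.3 0.6
   vertex 2.8 4.8 0.6
   vertex 2.2 4.2 4.3
  endloop
 endfacet
 facet normal -0.589 0.457 -0.666
  outer loop
   vertex 0.8 4.7 2.3
   vertex 2.8 4.8 0.6
   vertex 0.0 0.9 0.4
  endloop
 endfacet
 facet normal 0.100 0.979 0.175
  outer loop
   vertex 0.8 4.7 2.3
   vertex 2.2 4.2 4.3
   vertex 2.8 4.8 0.6
  endloop
 endfacet
 facet normal 0.318 -0.424 -0.848
  outer loop
   vertex 3.6 1.4 1.5
   vertex 0.0 0.9 0.4
   vertex 4.8 2.7 1.3
  endloop
 endfacet
 facet normal 0.233 -0.908 -0.348
  outer loop
   vertex 3.6 1.4 1.5
   vertex 3.5 0.3 4.3
   vertex 0.0 0.9 0.4
  endloop
 endfacet
 facet normal 0.694 -0.678 -0.242
  outer loop
   vertex 3.6 1.4 1.5
   vertex 4.8 2.7 1.3
   vertex 3.5 0.3 4.3
  endloop
 endfacet
 facet normal -0.968 0.087 0.234
  outer loop
   vertex 1.2 4.3 4.1
   vertex 0.8 4.7 2.3
   vertex 0.0 0.9 0.4
  endloop
 endfacet
 facet normal 0.057 0.977 0.205
  outer loop
   vertex 1.2 4.3 4.1
   vertex 2.2 4.2 4.3
   vertex 0.8 4.7 2.3
  endloop
 endfacet
 facet normal -0.716 -0.383 0.584
  outer loop
   vertex 1.2 4.3 4.1
   vertex 0.0 0.9 0.4
   vertex 3.5 0.3 4.3
  endloop
 endfacet
 facet normal -0.202 -0.067 0.977
  outer loop
   vertex 1.2 4.3 4.1
   vertex 3.5 0.3 4.3
   vertex 2.2 4.2 4.3
  endloop
 endfacet
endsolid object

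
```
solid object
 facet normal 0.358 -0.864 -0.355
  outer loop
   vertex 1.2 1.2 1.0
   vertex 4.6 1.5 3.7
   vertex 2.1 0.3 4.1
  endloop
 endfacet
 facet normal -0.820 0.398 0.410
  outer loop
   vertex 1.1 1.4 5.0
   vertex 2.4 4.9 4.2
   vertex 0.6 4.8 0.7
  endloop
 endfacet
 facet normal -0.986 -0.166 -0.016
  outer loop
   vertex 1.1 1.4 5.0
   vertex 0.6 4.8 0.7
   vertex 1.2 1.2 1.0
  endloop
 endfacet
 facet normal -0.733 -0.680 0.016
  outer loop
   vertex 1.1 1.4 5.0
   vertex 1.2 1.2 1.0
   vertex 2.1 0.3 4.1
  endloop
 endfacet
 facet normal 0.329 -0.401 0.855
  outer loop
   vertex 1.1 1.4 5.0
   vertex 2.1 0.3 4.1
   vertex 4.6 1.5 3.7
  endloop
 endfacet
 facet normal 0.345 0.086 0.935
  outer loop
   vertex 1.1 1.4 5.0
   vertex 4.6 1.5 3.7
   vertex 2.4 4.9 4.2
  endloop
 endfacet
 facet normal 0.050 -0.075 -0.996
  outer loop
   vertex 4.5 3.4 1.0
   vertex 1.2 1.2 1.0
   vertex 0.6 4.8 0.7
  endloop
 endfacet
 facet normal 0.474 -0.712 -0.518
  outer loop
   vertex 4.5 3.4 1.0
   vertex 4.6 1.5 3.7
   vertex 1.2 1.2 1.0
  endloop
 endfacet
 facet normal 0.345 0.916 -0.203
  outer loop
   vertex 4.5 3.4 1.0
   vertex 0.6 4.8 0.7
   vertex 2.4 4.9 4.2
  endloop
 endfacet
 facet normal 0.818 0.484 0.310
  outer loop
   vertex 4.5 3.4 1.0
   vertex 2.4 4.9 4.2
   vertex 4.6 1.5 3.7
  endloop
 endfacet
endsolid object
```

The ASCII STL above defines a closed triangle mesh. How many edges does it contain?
15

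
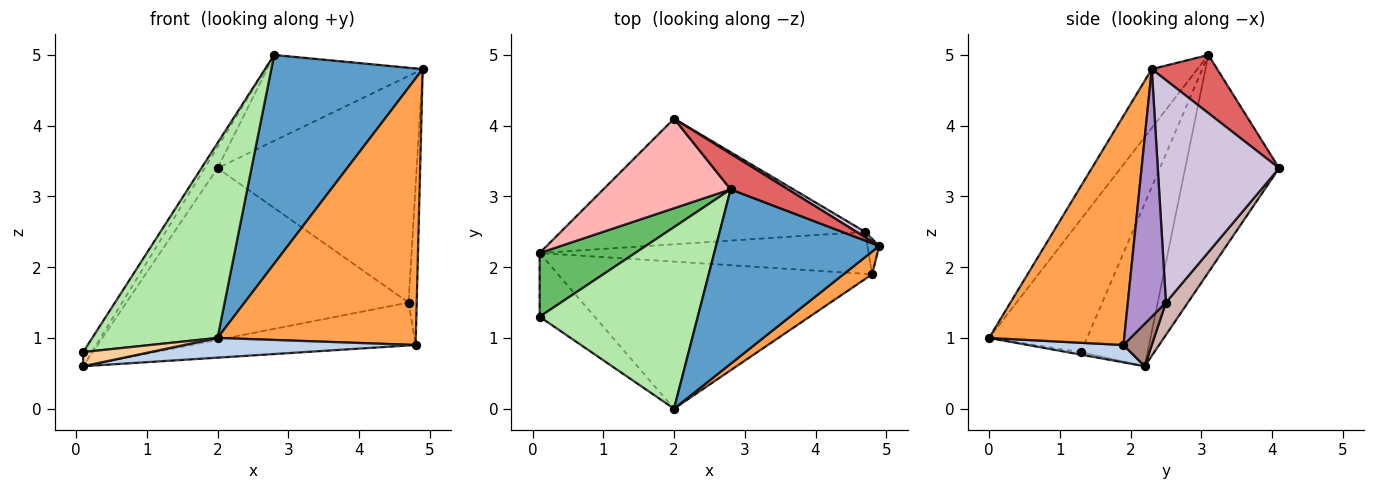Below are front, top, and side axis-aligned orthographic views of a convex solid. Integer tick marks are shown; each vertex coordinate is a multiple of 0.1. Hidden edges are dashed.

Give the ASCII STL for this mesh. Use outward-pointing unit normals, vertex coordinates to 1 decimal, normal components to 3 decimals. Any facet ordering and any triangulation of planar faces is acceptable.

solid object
 facet normal -0.225 -0.748 0.625
  outer loop
   vertex 2.8 3.1 5.0
   vertex 2.0 0.0 1.0
   vertex 4.9 2.3 4.8
  endloop
 endfacet
 facet normal 0.055 -0.133 -0.990
  outer loop
   vertex 4.8 1.9 0.9
   vertex 2.0 0.0 1.0
   vertex 0.1 2.2 0.6
  endloop
 endfacet
 facet normal 0.562 -0.824 0.070
  outer loop
   vertex 4.8 1.9 0.9
   vertex 4.9 2.3 4.8
   vertex 2.0 0.0 1.0
  endloop
 endfacet
 facet normal -0.046 -0.217 -0.975
  outer loop
   vertex 0.1 1.3 0.8
   vertex 0.1 2.2 0.6
   vertex 2.0 0.0 1.0
  endloop
 endfacet
 facet normal -0.857 0.112 0.503
  outer loop
   vertex 0.1 1.3 0.8
   vertex 2.8 3.1 5.0
   vertex 0.1 2.2 0.6
  endloop
 endfacet
 facet normal -0.497 -0.635 0.592
  outer loop
   vertex 0.1 1.3 0.8
   vertex 2.0 0.0 1.0
   vertex 2.8 3.1 5.0
  endloop
 endfacet
 facet normal 0.362 0.861 0.357
  outer loop
   vertex 2.0 4.1 3.4
   vertex 2.8 3.1 5.0
   vertex 4.9 2.3 4.8
  endloop
 endfacet
 facet normal -0.857 0.117 0.502
  outer loop
   vertex 2.0 4.1 3.4
   vertex 0.1 2.2 0.6
   vertex 2.8 3.1 5.0
  endloop
 endfacet
 facet normal 0.977 0.209 -0.047
  outer loop
   vertex 4.7 2.5 1.5
   vertex 4.9 2.3 4.8
   vertex 4.8 1.9 0.9
  endloop
 endfacet
 facet normal 0.520 0.854 0.020
  outer loop
   vertex 4.7 2.5 1.5
   vertex 2.0 4.1 3.4
   vertex 4.9 2.3 4.8
  endloop
 endfacet
 facet normal 0.090 0.712 -0.697
  outer loop
   vertex 4.7 2.5 1.5
   vertex 4.8 1.9 0.9
   vertex 0.1 2.2 0.6
  endloop
 endfacet
 facet normal 0.063 0.806 -0.589
  outer loop
   vertex 4.7 2.5 1.5
   vertex 0.1 2.2 0.6
   vertex 2.0 4.1 3.4
  endloop
 endfacet
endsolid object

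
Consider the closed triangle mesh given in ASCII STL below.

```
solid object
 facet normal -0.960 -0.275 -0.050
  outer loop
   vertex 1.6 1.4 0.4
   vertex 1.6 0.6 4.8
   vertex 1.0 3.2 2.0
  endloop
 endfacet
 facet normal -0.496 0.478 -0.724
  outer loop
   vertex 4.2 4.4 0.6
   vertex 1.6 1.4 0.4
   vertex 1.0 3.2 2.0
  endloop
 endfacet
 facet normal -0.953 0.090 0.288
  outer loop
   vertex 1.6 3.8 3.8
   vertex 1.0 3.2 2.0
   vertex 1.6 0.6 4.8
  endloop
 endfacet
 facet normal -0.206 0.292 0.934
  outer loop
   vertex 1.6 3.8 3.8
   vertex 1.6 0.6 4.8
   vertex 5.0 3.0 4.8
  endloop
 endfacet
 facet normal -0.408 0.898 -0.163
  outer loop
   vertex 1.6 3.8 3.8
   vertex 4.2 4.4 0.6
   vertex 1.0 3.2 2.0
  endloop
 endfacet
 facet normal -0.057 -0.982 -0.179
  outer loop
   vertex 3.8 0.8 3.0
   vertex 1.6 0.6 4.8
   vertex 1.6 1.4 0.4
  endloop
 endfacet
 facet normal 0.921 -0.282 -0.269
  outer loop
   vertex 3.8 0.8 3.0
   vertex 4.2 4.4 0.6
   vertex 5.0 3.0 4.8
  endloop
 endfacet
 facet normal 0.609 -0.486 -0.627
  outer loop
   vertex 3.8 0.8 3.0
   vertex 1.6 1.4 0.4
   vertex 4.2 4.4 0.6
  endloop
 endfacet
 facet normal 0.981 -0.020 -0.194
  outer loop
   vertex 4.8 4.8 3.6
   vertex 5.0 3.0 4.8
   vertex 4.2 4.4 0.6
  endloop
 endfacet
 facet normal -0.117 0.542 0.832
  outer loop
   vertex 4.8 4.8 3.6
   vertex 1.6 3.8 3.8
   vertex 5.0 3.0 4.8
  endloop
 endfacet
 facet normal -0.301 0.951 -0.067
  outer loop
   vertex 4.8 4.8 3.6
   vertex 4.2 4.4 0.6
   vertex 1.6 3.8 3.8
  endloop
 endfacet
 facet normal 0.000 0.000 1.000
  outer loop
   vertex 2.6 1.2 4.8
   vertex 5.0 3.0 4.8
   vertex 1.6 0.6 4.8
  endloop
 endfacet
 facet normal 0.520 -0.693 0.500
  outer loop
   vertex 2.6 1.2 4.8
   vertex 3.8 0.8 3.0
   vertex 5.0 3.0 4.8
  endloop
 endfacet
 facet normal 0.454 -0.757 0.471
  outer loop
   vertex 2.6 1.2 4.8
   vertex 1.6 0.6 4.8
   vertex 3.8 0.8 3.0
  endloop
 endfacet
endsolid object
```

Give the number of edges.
21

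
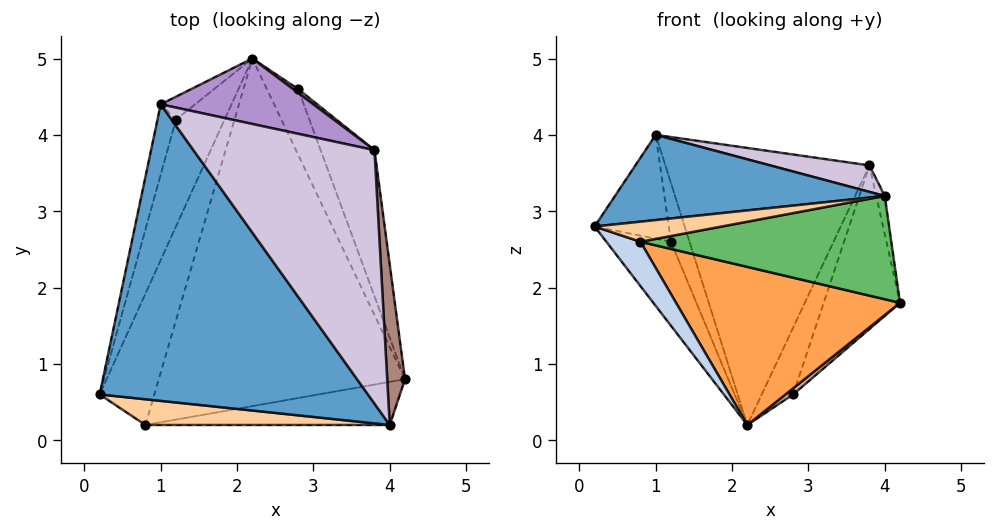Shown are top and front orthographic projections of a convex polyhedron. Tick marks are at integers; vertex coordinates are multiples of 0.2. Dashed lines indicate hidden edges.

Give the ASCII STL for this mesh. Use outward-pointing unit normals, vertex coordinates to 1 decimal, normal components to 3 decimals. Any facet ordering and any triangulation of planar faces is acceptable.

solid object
 facet normal -0.129 -0.274 0.953
  outer loop
   vertex 4.0 0.2 3.2
   vertex 1.0 4.4 4.0
   vertex 0.2 0.6 2.8
  endloop
 endfacet
 facet normal -0.468 -0.282 -0.838
  outer loop
   vertex 0.8 0.2 2.6
   vertex 0.2 0.6 2.8
   vertex 2.2 5.0 0.2
  endloop
 endfacet
 facet normal -0.140 -0.410 -0.901
  outer loop
   vertex 0.8 0.2 2.6
   vertex 2.2 5.0 0.2
   vertex 4.2 0.8 1.8
  endloop
 endfacet
 facet normal -0.146 -0.609 0.780
  outer loop
   vertex 0.8 0.2 2.6
   vertex 4.0 0.2 3.2
   vertex 0.2 0.6 2.8
  endloop
 endfacet
 facet normal 0.072 -0.920 -0.384
  outer loop
   vertex 0.8 0.2 2.6
   vertex 4.2 0.8 1.8
   vertex 4.0 0.2 3.2
  endloop
 endfacet
 facet normal -0.922 0.239 -0.304
  outer loop
   vertex 1.2 4.2 2.6
   vertex 2.2 5.0 0.2
   vertex 0.2 0.6 2.8
  endloop
 endfacet
 facet normal -0.952 0.255 -0.172
  outer loop
   vertex 1.2 4.2 2.6
   vertex 0.2 0.6 2.8
   vertex 1.0 4.4 4.0
  endloop
 endfacet
 facet normal -0.851 0.489 -0.191
  outer loop
   vertex 1.2 4.2 2.6
   vertex 1.0 4.4 4.0
   vertex 2.2 5.0 0.2
  endloop
 endfacet
 facet normal 0.235 0.946 0.223
  outer loop
   vertex 3.8 3.8 3.6
   vertex 2.2 5.0 0.2
   vertex 1.0 4.4 4.0
  endloop
 endfacet
 facet normal 0.119 -0.103 0.988
  outer loop
   vertex 3.8 3.8 3.6
   vertex 1.0 4.4 4.0
   vertex 4.0 0.2 3.2
  endloop
 endfacet
 facet normal 0.987 0.037 0.157
  outer loop
   vertex 3.8 3.8 3.6
   vertex 4.0 0.2 3.2
   vertex 4.2 0.8 1.8
  endloop
 endfacet
 facet normal 0.516 -0.079 -0.853
  outer loop
   vertex 2.8 4.6 0.6
   vertex 4.2 0.8 1.8
   vertex 2.2 5.0 0.2
  endloop
 endfacet
 facet normal 0.933 0.268 -0.240
  outer loop
   vertex 2.8 4.6 0.6
   vertex 3.8 3.8 3.6
   vertex 4.2 0.8 1.8
  endloop
 endfacet
 facet normal 0.532 0.846 0.048
  outer loop
   vertex 2.8 4.6 0.6
   vertex 2.2 5.0 0.2
   vertex 3.8 3.8 3.6
  endloop
 endfacet
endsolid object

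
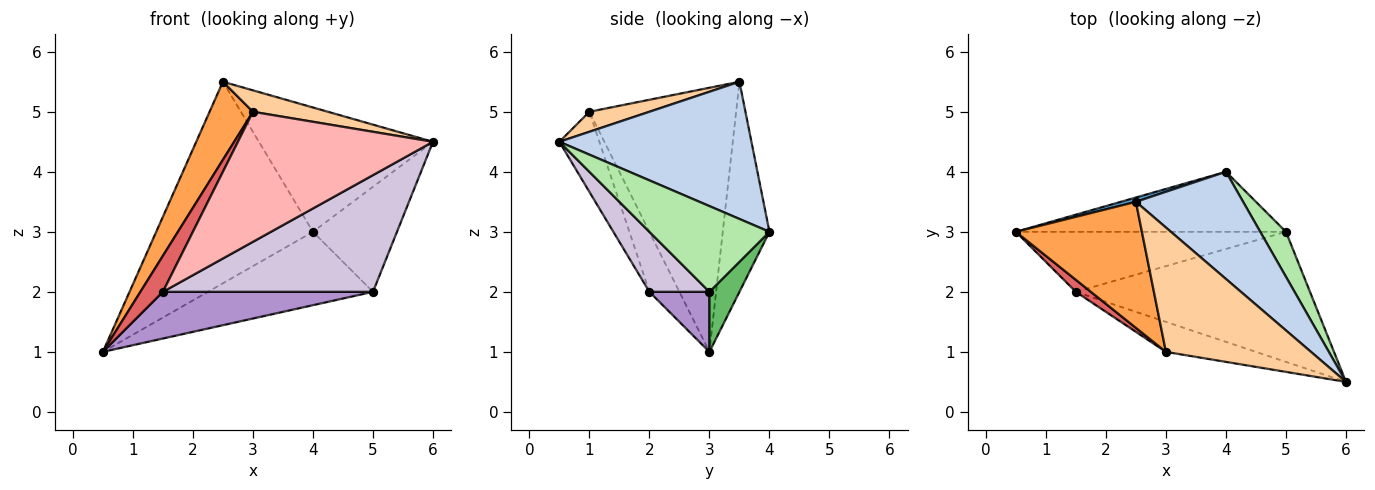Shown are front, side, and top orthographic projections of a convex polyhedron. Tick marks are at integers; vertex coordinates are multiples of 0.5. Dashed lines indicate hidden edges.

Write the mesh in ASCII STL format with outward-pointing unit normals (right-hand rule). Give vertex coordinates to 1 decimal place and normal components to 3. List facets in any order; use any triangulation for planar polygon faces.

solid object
 facet normal -0.285 0.958 0.020
  outer loop
   vertex 2.5 3.5 5.5
   vertex 4.0 4.0 3.0
   vertex 0.5 3.0 1.0
  endloop
 endfacet
 facet normal 0.641 0.581 0.501
  outer loop
   vertex 2.5 3.5 5.5
   vertex 6.0 0.5 4.5
   vertex 4.0 4.0 3.0
  endloop
 endfacet
 facet normal -0.872 -0.258 0.416
  outer loop
   vertex 3.0 1.0 5.0
   vertex 2.5 3.5 5.5
   vertex 0.5 3.0 1.0
  endloop
 endfacet
 facet normal 0.135 -0.168 0.976
  outer loop
   vertex 3.0 1.0 5.0
   vertex 6.0 0.5 4.5
   vertex 2.5 3.5 5.5
  endloop
 endfacet
 facet normal 0.139 0.766 -0.627
  outer loop
   vertex 5.0 3.0 2.0
   vertex 0.5 3.0 1.0
   vertex 4.0 4.0 3.0
  endloop
 endfacet
 facet normal 0.796 0.557 0.239
  outer loop
   vertex 5.0 3.0 2.0
   vertex 4.0 4.0 3.0
   vertex 6.0 0.5 4.5
  endloop
 endfacet
 facet normal -0.784 -0.588 0.196
  outer loop
   vertex 1.5 2.0 2.0
   vertex 3.0 1.0 5.0
   vertex 0.5 3.0 1.0
  endloop
 endfacet
 facet normal -0.196 -0.955 -0.220
  outer loop
   vertex 1.5 2.0 2.0
   vertex 6.0 0.5 4.5
   vertex 3.0 1.0 5.0
  endloop
 endfacet
 facet normal 0.173 -0.605 -0.777
  outer loop
   vertex 1.5 2.0 2.0
   vertex 0.5 3.0 1.0
   vertex 5.0 3.0 2.0
  endloop
 endfacet
 facet normal 0.187 -0.656 -0.731
  outer loop
   vertex 1.5 2.0 2.0
   vertex 5.0 3.0 2.0
   vertex 6.0 0.5 4.5
  endloop
 endfacet
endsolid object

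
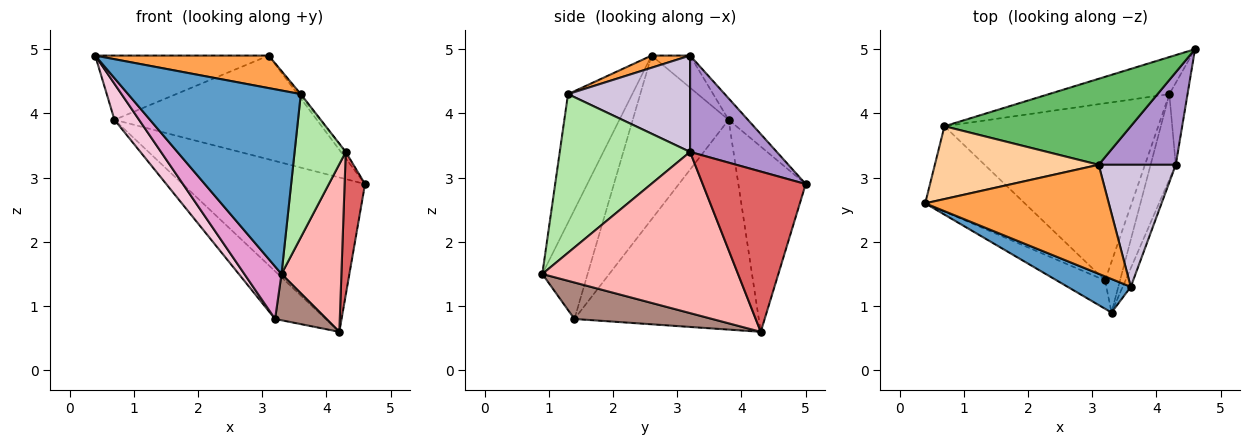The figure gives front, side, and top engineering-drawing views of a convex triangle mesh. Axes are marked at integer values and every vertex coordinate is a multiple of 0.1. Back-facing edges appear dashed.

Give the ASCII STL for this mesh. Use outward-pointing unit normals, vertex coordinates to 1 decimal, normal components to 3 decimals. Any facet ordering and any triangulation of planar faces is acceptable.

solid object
 facet normal -0.344 -0.924 0.169
  outer loop
   vertex 3.6 1.3 4.3
   vertex 0.4 2.6 4.9
   vertex 3.3 0.9 1.5
  endloop
 endfacet
 facet normal -0.338 0.915 -0.220
  outer loop
   vertex 0.7 3.8 3.9
   vertex 4.6 5.0 2.9
   vertex 4.2 4.3 0.6
  endloop
 endfacet
 facet normal 0.063 -0.285 0.956
  outer loop
   vertex 3.1 3.2 4.9
   vertex 0.4 2.6 4.9
   vertex 3.6 1.3 4.3
  endloop
 endfacet
 facet normal -0.145 0.655 0.742
  outer loop
   vertex 3.1 3.2 4.9
   vertex 0.7 3.8 3.9
   vertex 0.4 2.6 4.9
  endloop
 endfacet
 facet normal -0.073 0.768 0.636
  outer loop
   vertex 3.1 3.2 4.9
   vertex 4.6 5.0 2.9
   vertex 0.7 3.8 3.9
  endloop
 endfacet
 facet normal 0.930 -0.365 -0.047
  outer loop
   vertex 4.3 3.2 3.4
   vertex 3.6 1.3 4.3
   vertex 3.3 0.9 1.5
  endloop
 endfacet
 facet normal 0.975 -0.193 -0.111
  outer loop
   vertex 4.3 3.2 3.4
   vertex 4.2 4.3 0.6
   vertex 4.6 5.0 2.9
  endloop
 endfacet
 facet normal 0.946 -0.289 -0.147
  outer loop
   vertex 4.3 3.2 3.4
   vertex 3.3 0.9 1.5
   vertex 4.2 4.3 0.6
  endloop
 endfacet
 facet normal 0.780 0.043 0.624
  outer loop
   vertex 4.3 3.2 3.4
   vertex 4.6 5.0 2.9
   vertex 3.1 3.2 4.9
  endloop
 endfacet
 facet normal 0.781 0.008 0.625
  outer loop
   vertex 4.3 3.2 3.4
   vertex 3.1 3.2 4.9
   vertex 3.6 1.3 4.3
  endloop
 endfacet
 facet normal 0.875 -0.326 -0.358
  outer loop
   vertex 3.2 1.4 0.8
   vertex 4.2 4.3 0.6
   vertex 3.3 0.9 1.5
  endloop
 endfacet
 facet normal -0.688 0.189 -0.701
  outer loop
   vertex 3.2 1.4 0.8
   vertex 0.7 3.8 3.9
   vertex 4.2 4.3 0.6
  endloop
 endfacet
 facet normal -0.732 -0.600 -0.324
  outer loop
   vertex 3.2 1.4 0.8
   vertex 3.3 0.9 1.5
   vertex 0.4 2.6 4.9
  endloop
 endfacet
 facet normal -0.835 -0.214 -0.507
  outer loop
   vertex 3.2 1.4 0.8
   vertex 0.4 2.6 4.9
   vertex 0.7 3.8 3.9
  endloop
 endfacet
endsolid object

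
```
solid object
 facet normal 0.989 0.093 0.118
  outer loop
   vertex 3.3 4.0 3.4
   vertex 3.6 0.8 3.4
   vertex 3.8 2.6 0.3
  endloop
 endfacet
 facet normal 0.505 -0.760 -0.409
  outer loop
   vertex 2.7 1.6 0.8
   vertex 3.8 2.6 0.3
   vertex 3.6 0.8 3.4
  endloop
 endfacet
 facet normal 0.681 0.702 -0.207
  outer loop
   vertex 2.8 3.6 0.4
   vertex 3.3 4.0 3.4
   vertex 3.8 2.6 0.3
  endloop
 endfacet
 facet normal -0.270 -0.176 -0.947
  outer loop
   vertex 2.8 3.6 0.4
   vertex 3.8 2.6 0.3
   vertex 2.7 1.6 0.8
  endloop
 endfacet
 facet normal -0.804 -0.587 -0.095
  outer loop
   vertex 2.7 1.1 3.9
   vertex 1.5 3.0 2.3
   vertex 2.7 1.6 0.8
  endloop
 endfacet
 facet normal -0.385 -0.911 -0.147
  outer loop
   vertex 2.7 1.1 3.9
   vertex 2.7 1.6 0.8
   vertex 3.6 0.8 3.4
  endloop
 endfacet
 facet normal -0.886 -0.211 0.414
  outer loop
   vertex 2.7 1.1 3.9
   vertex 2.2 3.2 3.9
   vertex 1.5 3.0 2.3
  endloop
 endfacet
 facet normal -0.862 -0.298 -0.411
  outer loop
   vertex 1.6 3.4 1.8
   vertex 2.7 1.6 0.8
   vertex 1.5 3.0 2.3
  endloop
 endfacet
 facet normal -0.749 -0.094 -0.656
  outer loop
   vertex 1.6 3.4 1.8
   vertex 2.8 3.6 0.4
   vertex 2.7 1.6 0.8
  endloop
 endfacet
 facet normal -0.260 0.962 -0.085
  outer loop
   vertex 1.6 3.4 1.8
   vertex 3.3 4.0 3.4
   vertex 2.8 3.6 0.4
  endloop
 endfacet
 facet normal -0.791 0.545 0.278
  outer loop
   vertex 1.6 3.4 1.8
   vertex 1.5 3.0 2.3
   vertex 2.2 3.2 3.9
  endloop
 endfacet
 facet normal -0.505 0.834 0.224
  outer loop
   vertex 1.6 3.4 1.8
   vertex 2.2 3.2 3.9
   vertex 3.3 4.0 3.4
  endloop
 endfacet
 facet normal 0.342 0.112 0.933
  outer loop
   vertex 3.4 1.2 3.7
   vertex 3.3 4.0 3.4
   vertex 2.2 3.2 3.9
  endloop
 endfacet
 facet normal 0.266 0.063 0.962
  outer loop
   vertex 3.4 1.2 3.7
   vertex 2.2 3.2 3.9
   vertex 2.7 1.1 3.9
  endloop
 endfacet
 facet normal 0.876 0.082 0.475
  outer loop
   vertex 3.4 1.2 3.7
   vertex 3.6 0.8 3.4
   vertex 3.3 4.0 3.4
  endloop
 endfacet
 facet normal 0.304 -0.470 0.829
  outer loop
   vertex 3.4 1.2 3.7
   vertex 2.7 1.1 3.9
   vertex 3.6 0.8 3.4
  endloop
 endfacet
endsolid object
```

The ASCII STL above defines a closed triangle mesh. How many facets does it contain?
16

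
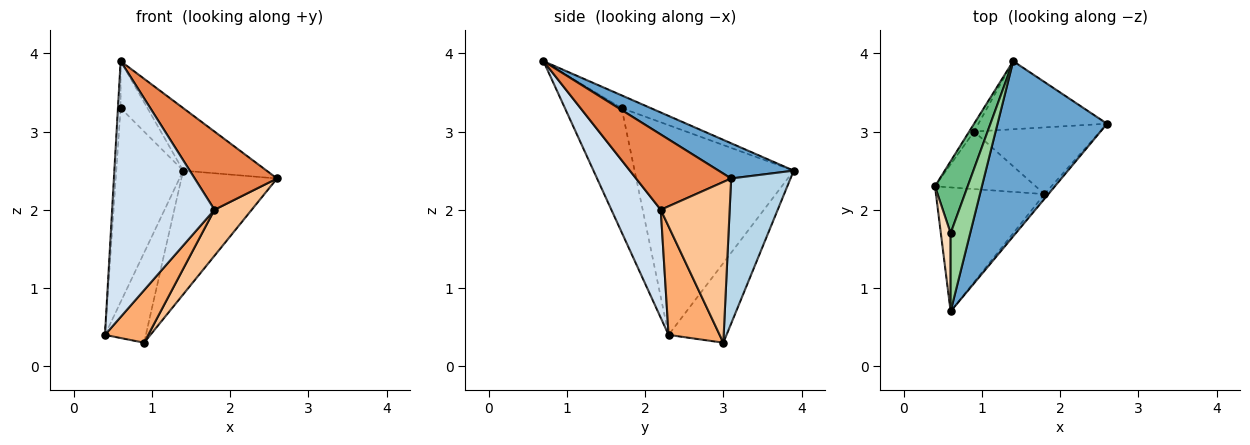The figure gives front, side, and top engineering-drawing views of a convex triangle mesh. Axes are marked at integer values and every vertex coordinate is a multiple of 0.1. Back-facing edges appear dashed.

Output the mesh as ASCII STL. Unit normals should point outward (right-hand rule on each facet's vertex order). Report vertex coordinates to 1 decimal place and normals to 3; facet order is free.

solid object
 facet normal 0.290 0.322 0.901
  outer loop
   vertex 1.4 3.9 2.5
   vertex 0.6 0.7 3.9
   vertex 2.6 3.1 2.4
  endloop
 endfacet
 facet normal -0.816 0.576 -0.050
  outer loop
   vertex 0.9 3.0 0.3
   vertex 0.4 2.3 0.4
   vertex 1.4 3.9 2.5
  endloop
 endfacet
 facet normal 0.478 0.770 -0.423
  outer loop
   vertex 0.9 3.0 0.3
   vertex 1.4 3.9 2.5
   vertex 2.6 3.1 2.4
  endloop
 endfacet
 facet normal 0.398 -0.825 -0.400
  outer loop
   vertex 1.8 2.2 2.0
   vertex 0.6 0.7 3.9
   vertex 0.4 2.3 0.4
  endloop
 endfacet
 facet normal 0.755 -0.654 -0.039
  outer loop
   vertex 1.8 2.2 2.0
   vertex 2.6 3.1 2.4
   vertex 0.6 0.7 3.9
  endloop
 endfacet
 facet normal 0.623 -0.527 -0.578
  outer loop
   vertex 1.8 2.2 2.0
   vertex 0.4 2.3 0.4
   vertex 0.9 3.0 0.3
  endloop
 endfacet
 facet normal 0.724 -0.391 -0.568
  outer loop
   vertex 1.8 2.2 2.0
   vertex 0.9 3.0 0.3
   vertex 2.6 3.1 2.4
  endloop
 endfacet
 facet normal -0.996 0.047 0.078
  outer loop
   vertex 0.6 1.7 3.3
   vertex 0.4 2.3 0.4
   vertex 0.6 0.7 3.9
  endloop
 endfacet
 facet normal -0.912 0.384 0.142
  outer loop
   vertex 0.6 1.7 3.3
   vertex 1.4 3.9 2.5
   vertex 0.4 2.3 0.4
  endloop
 endfacet
 facet normal -0.487 0.449 0.749
  outer loop
   vertex 0.6 1.7 3.3
   vertex 0.6 0.7 3.9
   vertex 1.4 3.9 2.5
  endloop
 endfacet
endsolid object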